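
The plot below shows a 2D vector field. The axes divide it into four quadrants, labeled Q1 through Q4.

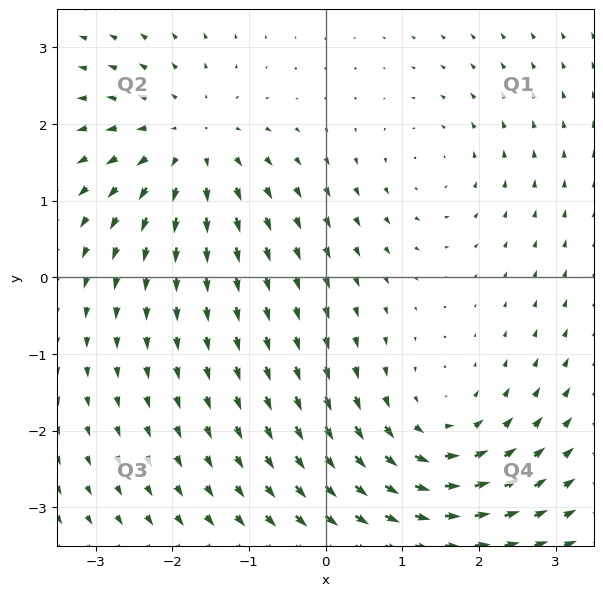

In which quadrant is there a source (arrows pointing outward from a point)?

The source sits at approximately (-1.8, 1.7), which lies in quadrant Q2. The divergence there is about +4, positive as expected for a source.

Q2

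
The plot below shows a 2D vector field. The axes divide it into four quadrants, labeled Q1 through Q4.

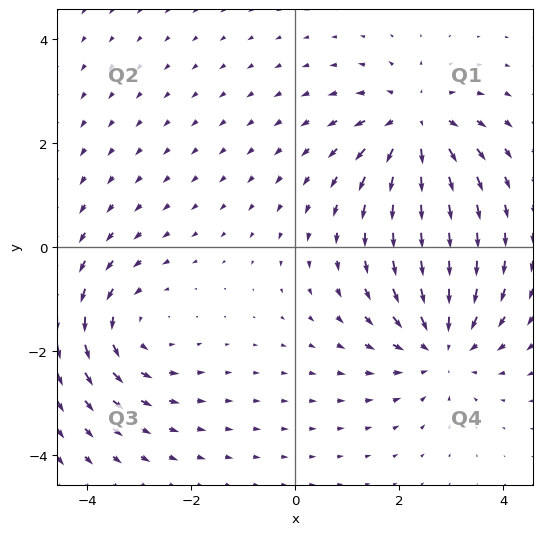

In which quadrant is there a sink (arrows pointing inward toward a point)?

Q4

The sink sits at approximately (2.8, -1.9), which lies in quadrant Q4. The divergence there is about -4, negative as expected for a sink.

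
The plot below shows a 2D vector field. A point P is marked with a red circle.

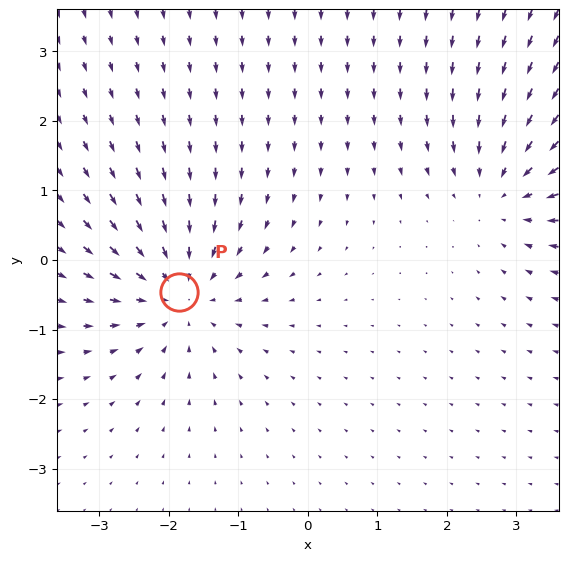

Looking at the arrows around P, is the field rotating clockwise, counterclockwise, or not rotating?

not rotating

Near P at (-1.9, -0.5) the arrows show no circulation. The curl there is ≈0.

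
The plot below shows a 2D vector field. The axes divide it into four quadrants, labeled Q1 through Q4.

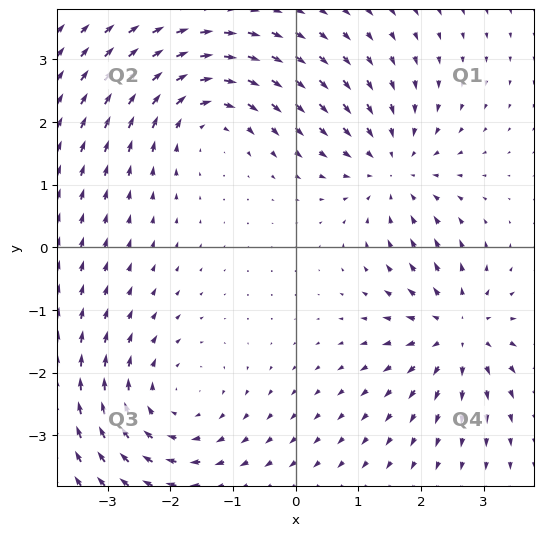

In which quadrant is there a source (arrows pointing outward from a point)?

Q4

The source sits at approximately (2.6, -1.3), which lies in quadrant Q4. The divergence there is about +5, positive as expected for a source.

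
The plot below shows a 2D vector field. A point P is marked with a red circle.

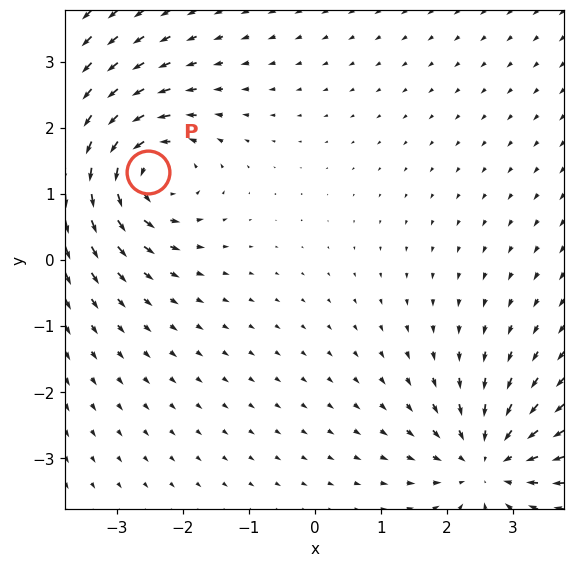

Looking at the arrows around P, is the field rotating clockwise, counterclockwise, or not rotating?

counterclockwise

Near P at (-2.5, 1.3) the arrows circulate counterclockwise. The curl (z-component) there is about +5; positive curl means counterclockwise rotation.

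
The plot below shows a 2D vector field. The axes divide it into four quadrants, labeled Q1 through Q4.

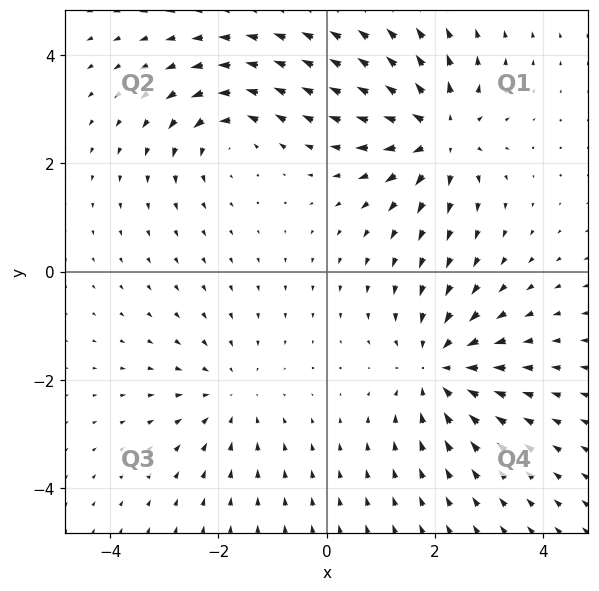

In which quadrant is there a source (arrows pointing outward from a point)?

Q1

The source sits at approximately (2.1, 2.6), which lies in quadrant Q1. The divergence there is about +6, positive as expected for a source.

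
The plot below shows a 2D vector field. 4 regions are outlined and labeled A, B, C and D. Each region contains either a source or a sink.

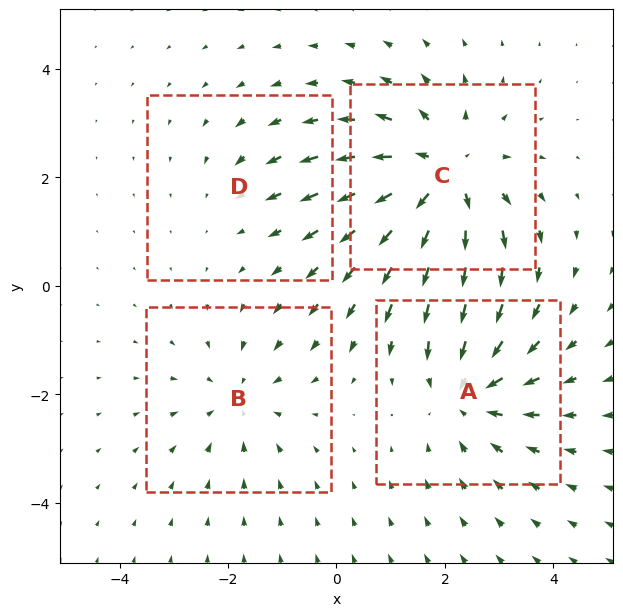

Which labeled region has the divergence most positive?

Divergence at each region's feature centre — A: about -4, B: about -3, C: about +5, D: about -2. Region C is most positive.

C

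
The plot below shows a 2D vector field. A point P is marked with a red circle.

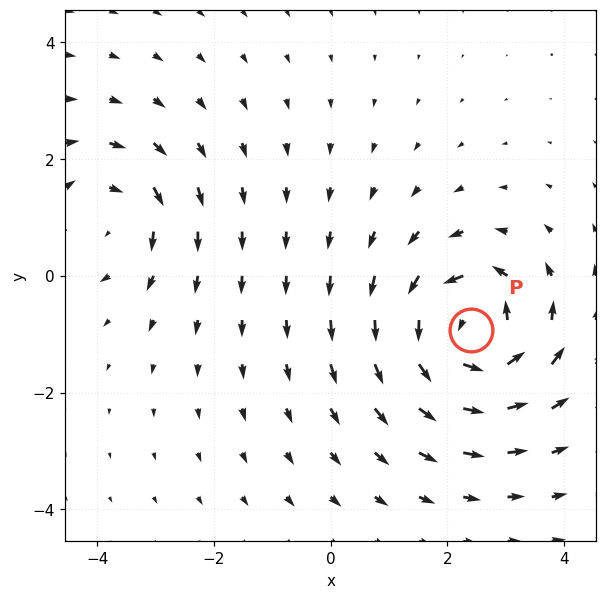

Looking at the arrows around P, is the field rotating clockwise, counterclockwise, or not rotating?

Near P at (2.4, -0.9) the arrows circulate counterclockwise. The curl (z-component) there is about +6; positive curl means counterclockwise rotation.

counterclockwise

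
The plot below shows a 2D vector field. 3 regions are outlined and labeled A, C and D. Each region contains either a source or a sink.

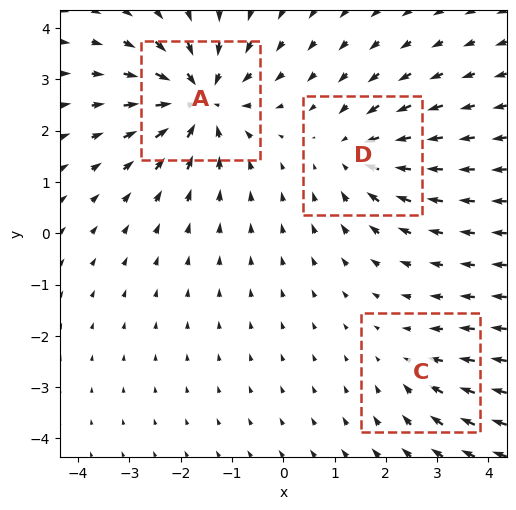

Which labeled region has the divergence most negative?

A

Divergence at each region's feature centre — A: about -5, C: about -2, D: about -3. Region A is most negative.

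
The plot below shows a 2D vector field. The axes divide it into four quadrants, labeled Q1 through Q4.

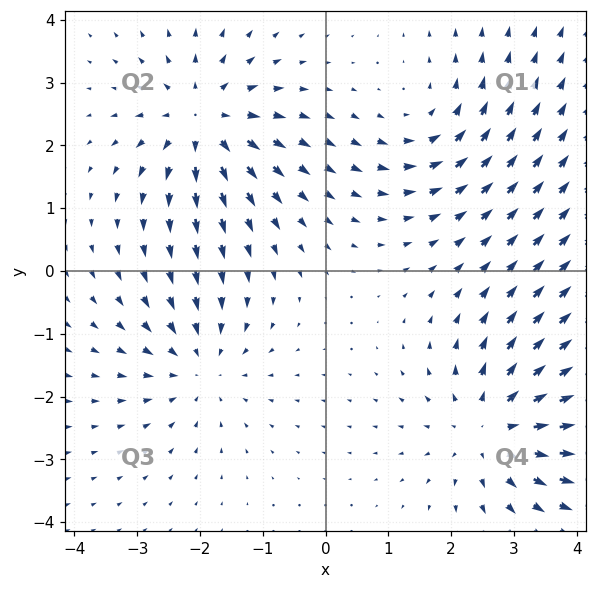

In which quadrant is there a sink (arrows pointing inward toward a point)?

Q3

The sink sits at approximately (-2.0, -1.5), which lies in quadrant Q3. The divergence there is about -3, negative as expected for a sink.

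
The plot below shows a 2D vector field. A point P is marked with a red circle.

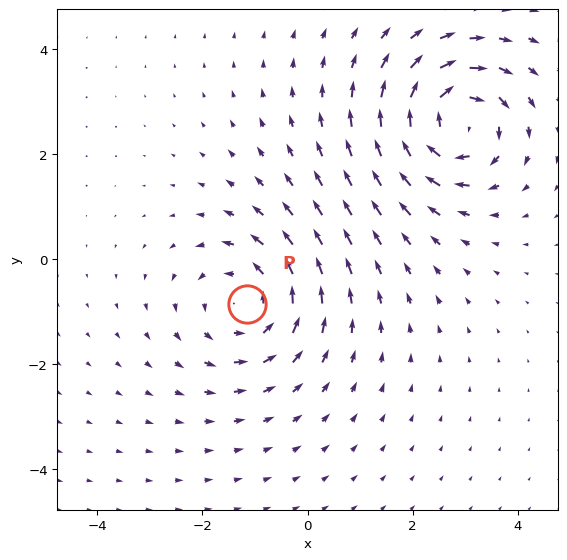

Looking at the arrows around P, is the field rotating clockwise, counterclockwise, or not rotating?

counterclockwise

Near P at (-1.2, -0.8) the arrows circulate counterclockwise. The curl (z-component) there is about +4; positive curl means counterclockwise rotation.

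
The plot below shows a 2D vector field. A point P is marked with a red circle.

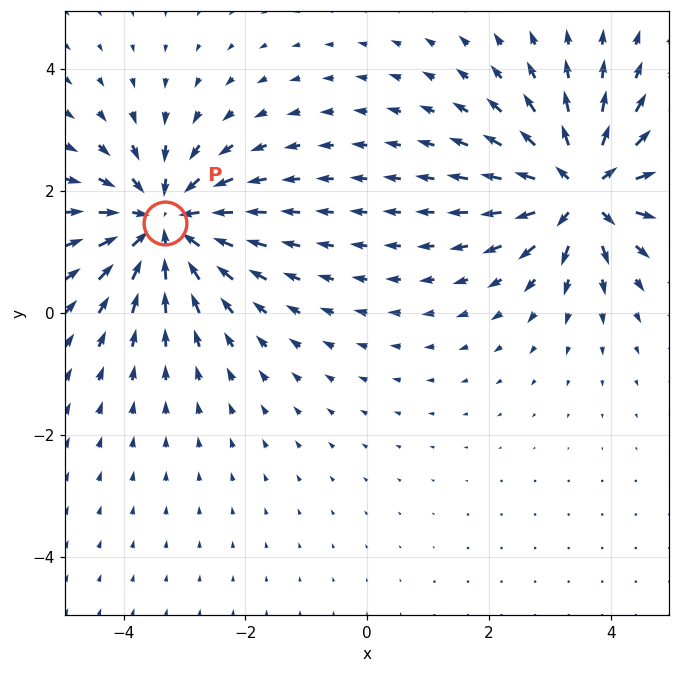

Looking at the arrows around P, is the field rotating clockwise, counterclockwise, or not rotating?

not rotating

Near P at (-3.3, 1.5) the arrows show no circulation. The curl there is ≈0.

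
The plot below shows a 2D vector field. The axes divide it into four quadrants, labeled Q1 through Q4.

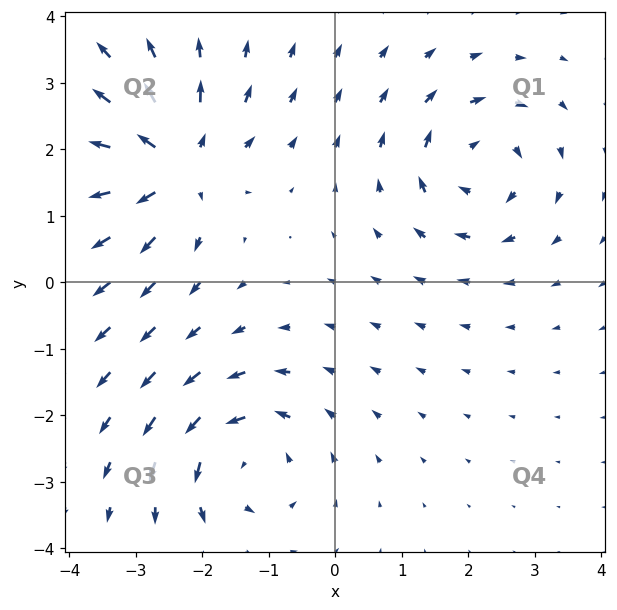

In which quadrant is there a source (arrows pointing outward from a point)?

The source sits at approximately (-2.4, 1.8), which lies in quadrant Q2. The divergence there is about +6, positive as expected for a source.

Q2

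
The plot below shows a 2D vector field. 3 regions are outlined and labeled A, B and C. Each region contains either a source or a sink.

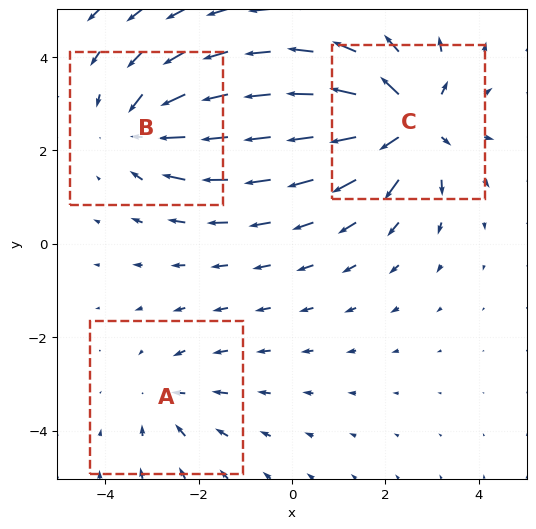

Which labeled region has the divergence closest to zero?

Divergence at each region's feature centre — A: about -2, B: about -3, C: about +5. Region A is closest to zero.

A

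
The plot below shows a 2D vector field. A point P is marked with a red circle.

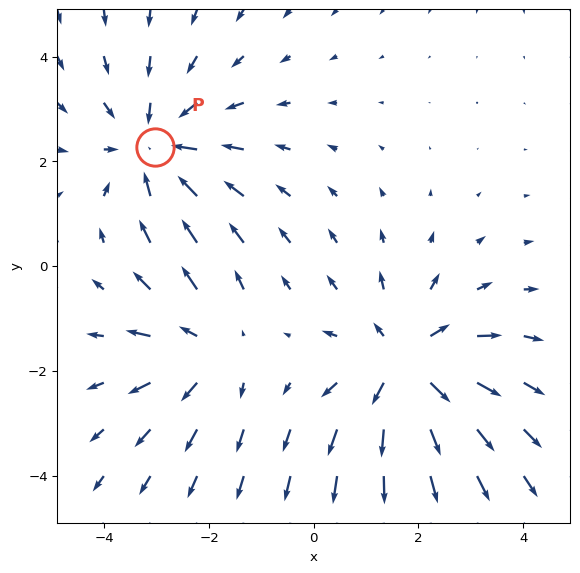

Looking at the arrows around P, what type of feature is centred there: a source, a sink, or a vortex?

At P (-3.0, 2.3) the arrows converge inward. Divergence about -4, curl ≈0 — negative divergence with near-zero curl is a sink.

sink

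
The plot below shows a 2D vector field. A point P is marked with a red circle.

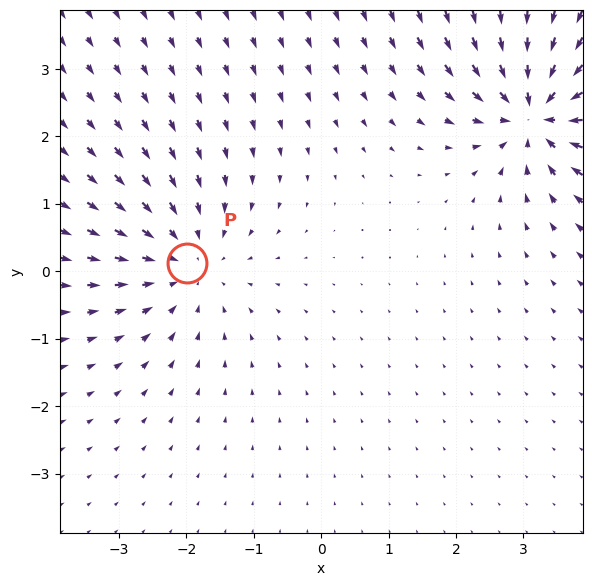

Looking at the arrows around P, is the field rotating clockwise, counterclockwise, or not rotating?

Near P at (-2.0, 0.1) the arrows show no circulation. The curl there is ≈0.

not rotating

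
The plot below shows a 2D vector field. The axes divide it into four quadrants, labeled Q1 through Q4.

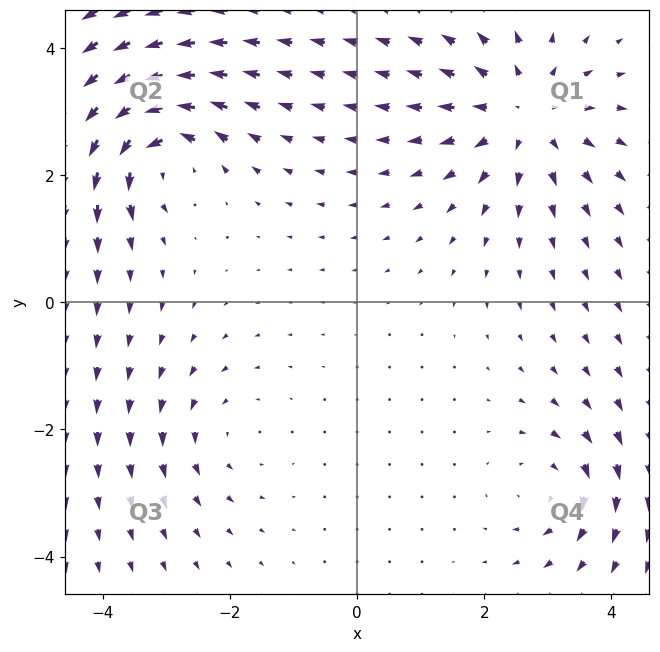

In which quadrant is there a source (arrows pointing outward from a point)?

Q1

The source sits at approximately (2.6, 3.0), which lies in quadrant Q1. The divergence there is about +5, positive as expected for a source.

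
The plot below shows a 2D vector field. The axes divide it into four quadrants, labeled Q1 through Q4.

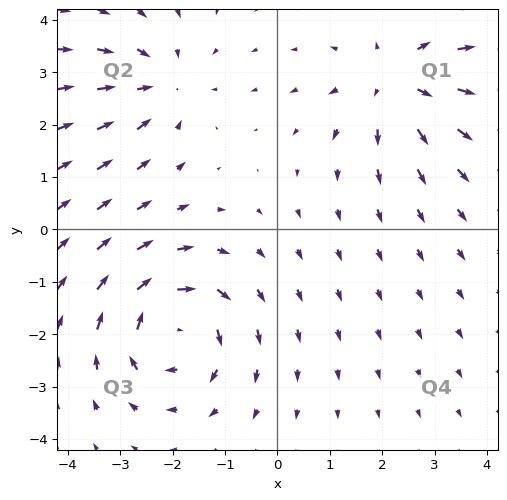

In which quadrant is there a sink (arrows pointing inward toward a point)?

Q2

The sink sits at approximately (-2.2, 2.8), which lies in quadrant Q2. The divergence there is about -3, negative as expected for a sink.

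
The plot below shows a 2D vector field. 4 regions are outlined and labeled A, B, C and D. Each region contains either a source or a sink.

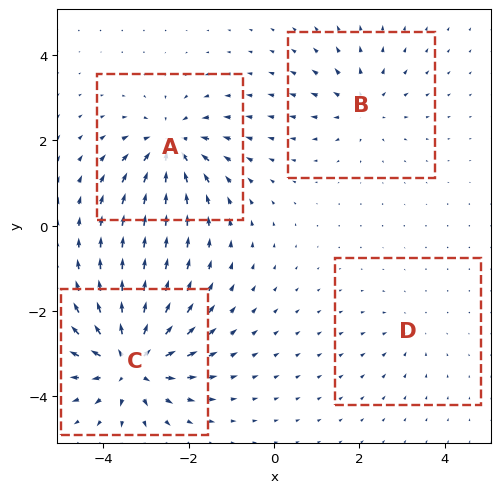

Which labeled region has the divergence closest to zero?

D

Divergence at each region's feature centre — A: about -6, B: about +4, C: about +8, D: about -2. Region D is closest to zero.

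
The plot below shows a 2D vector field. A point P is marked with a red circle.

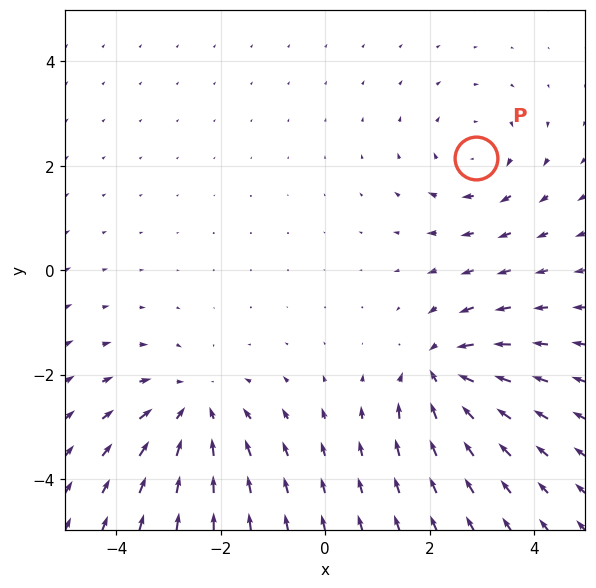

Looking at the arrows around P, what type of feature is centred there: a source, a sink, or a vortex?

At P (2.9, 2.2) the arrows circulate clockwise. Divergence ≈0, curl about -2 — near-zero divergence with nonzero curl is a vortex.

vortex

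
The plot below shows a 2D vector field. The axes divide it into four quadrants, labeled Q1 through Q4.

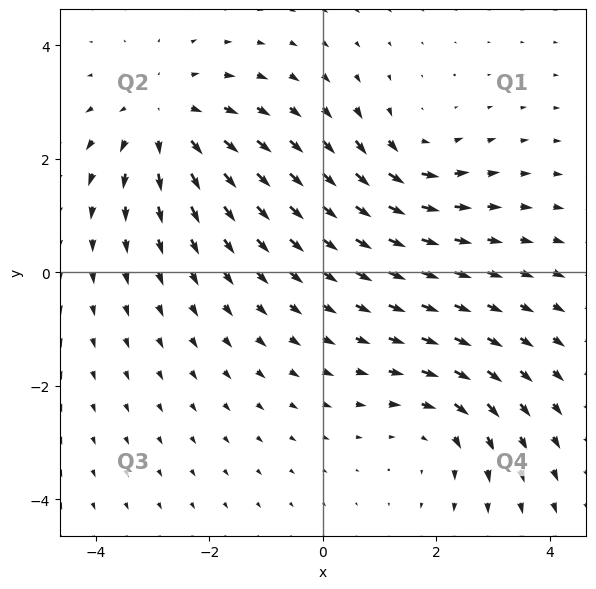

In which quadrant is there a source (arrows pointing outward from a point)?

The source sits at approximately (-2.8, 2.7), which lies in quadrant Q2. The divergence there is about +4, positive as expected for a source.

Q2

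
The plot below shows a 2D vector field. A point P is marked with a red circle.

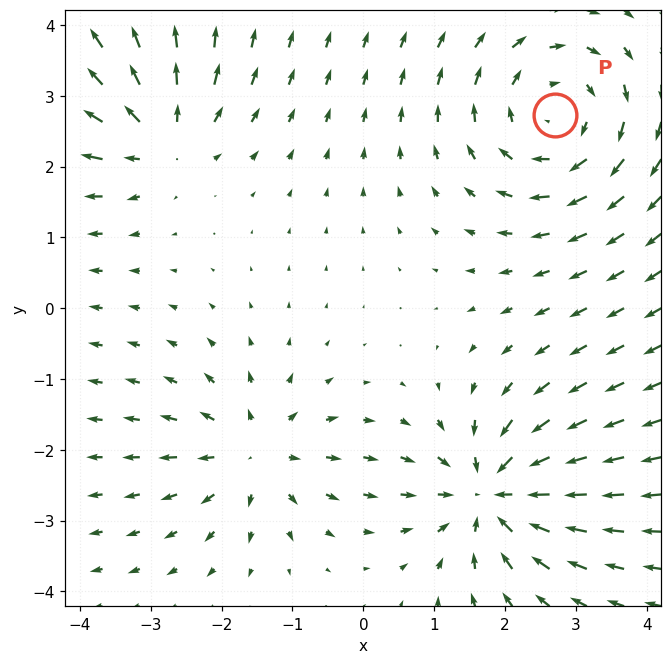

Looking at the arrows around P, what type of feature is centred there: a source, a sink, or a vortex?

vortex

At P (2.7, 2.7) the arrows circulate clockwise. Divergence ≈0, curl about -4 — near-zero divergence with nonzero curl is a vortex.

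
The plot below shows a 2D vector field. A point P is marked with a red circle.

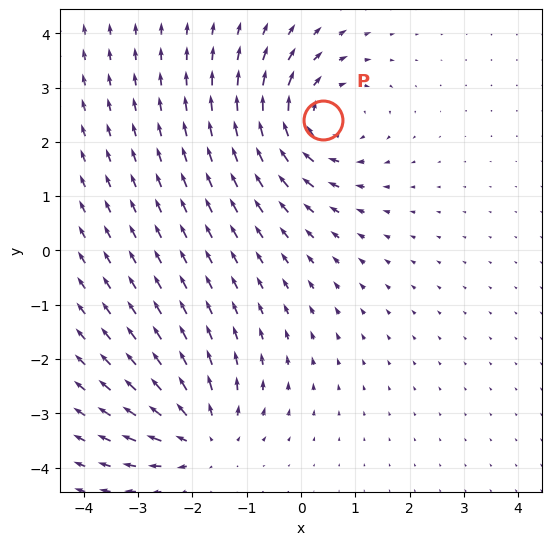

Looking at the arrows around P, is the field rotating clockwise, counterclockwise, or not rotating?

Near P at (0.4, 2.4) the arrows circulate clockwise. The curl (z-component) there is about -4; negative curl means clockwise rotation.

clockwise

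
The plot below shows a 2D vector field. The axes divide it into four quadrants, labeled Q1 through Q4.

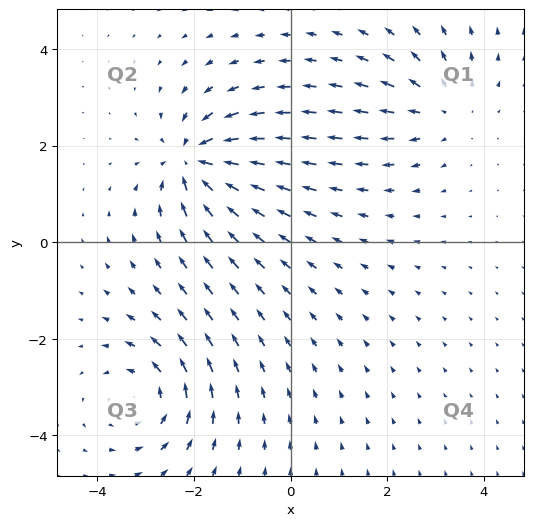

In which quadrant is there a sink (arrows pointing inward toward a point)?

The sink sits at approximately (-2.0, 1.7), which lies in quadrant Q2. The divergence there is about -6, negative as expected for a sink.

Q2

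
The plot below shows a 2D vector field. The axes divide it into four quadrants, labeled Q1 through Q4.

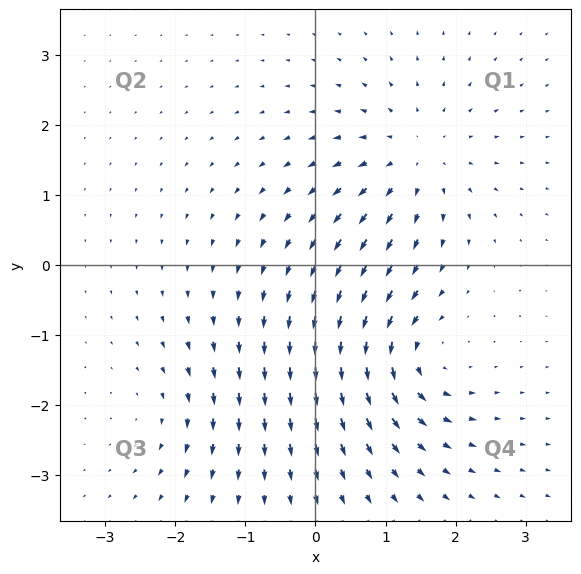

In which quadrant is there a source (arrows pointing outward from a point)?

Q1

The source sits at approximately (1.4, 1.5), which lies in quadrant Q1. The divergence there is about +4, positive as expected for a source.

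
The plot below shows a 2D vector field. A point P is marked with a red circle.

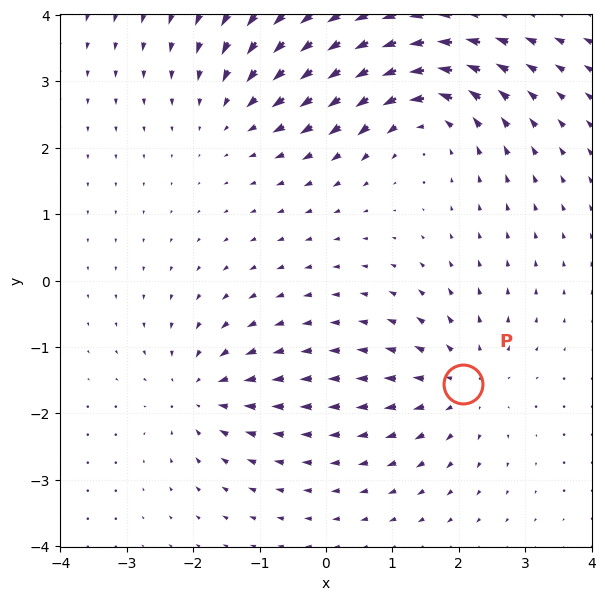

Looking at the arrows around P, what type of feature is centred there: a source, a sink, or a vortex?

At P (2.1, -1.6) the arrows spread outward. Divergence about +4, curl ≈0 — positive divergence with near-zero curl is a source.

source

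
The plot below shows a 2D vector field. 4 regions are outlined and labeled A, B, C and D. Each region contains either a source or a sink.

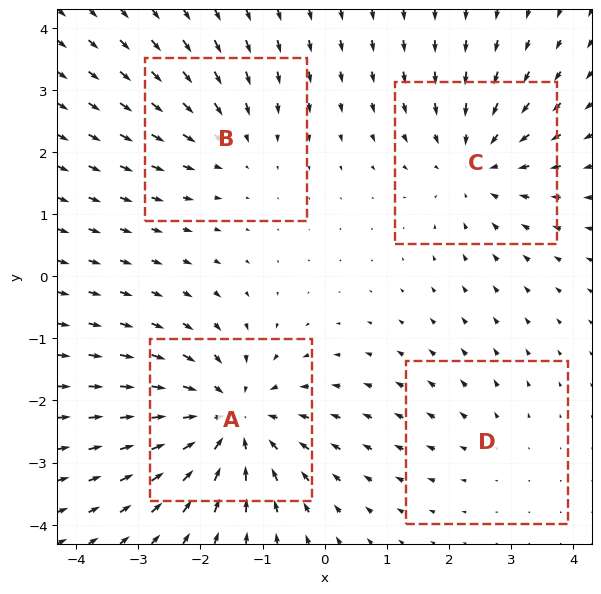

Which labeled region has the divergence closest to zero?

D

Divergence at each region's feature centre — A: about -6, B: about -3, C: about -4, D: about +2. Region D is closest to zero.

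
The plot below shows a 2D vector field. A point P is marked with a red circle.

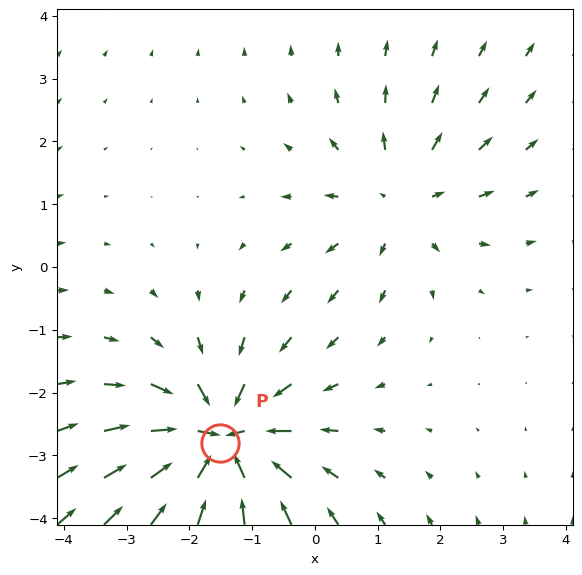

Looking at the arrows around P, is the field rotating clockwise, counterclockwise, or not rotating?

Near P at (-1.5, -2.8) the arrows show no circulation. The curl there is ≈0.

not rotating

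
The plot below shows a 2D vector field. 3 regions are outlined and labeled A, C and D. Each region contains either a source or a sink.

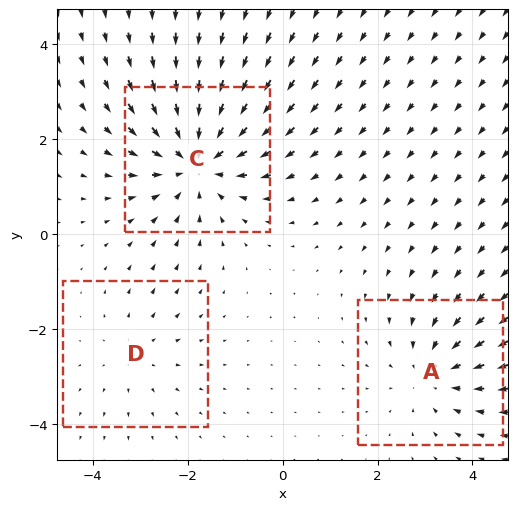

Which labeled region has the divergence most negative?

C

Divergence at each region's feature centre — A: about -3, C: about -4, D: about +2. Region C is most negative.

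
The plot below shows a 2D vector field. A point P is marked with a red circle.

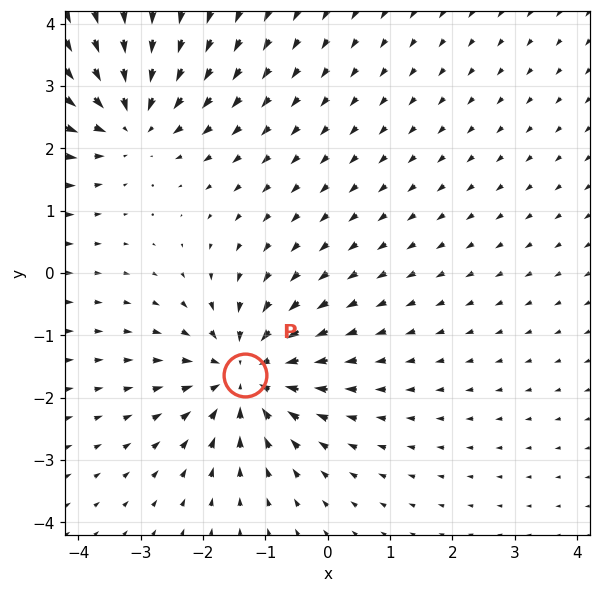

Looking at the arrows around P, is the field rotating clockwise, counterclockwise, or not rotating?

not rotating

Near P at (-1.3, -1.6) the arrows show no circulation. The curl there is ≈0.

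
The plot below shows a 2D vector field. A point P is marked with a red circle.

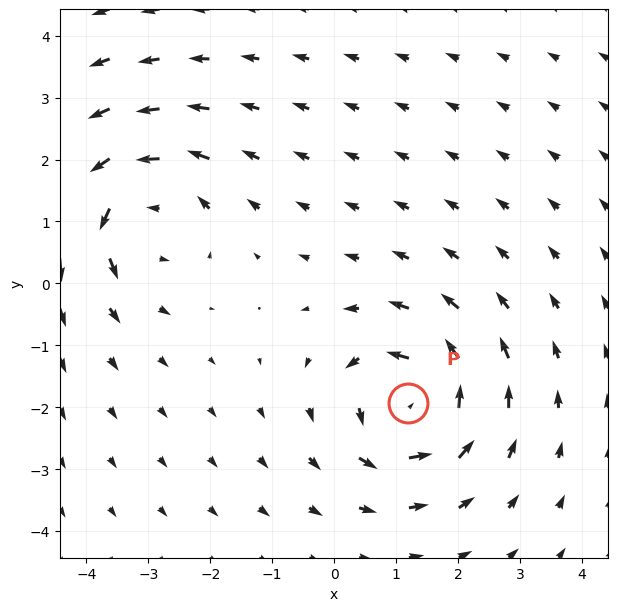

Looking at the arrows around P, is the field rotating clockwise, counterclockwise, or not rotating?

Near P at (1.2, -1.9) the arrows circulate counterclockwise. The curl (z-component) there is about +6; positive curl means counterclockwise rotation.

counterclockwise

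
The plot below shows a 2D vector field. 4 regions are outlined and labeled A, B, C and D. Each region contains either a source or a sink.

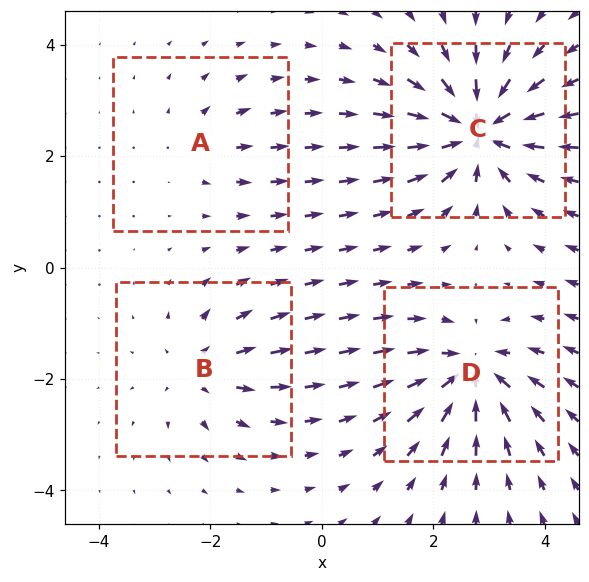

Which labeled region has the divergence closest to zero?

A

Divergence at each region's feature centre — A: about +2, B: about +4, C: about -8, D: about -6. Region A is closest to zero.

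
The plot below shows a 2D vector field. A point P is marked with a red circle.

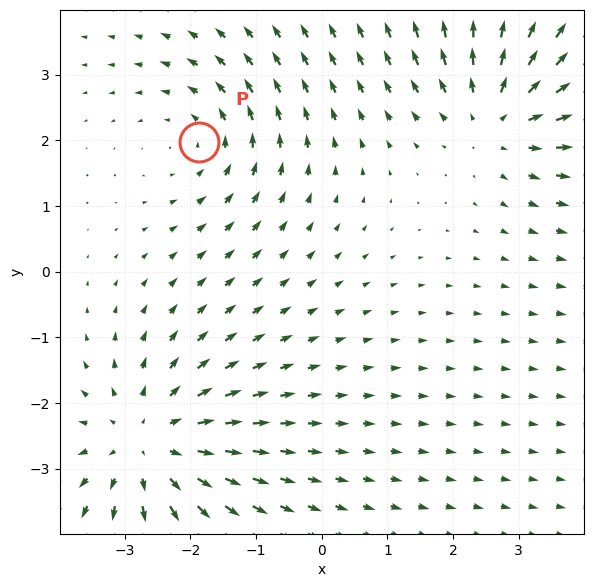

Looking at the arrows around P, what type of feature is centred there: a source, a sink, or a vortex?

At P (-1.9, 2.0) the arrows circulate counterclockwise. Divergence ≈0, curl about +3 — near-zero divergence with nonzero curl is a vortex.

vortex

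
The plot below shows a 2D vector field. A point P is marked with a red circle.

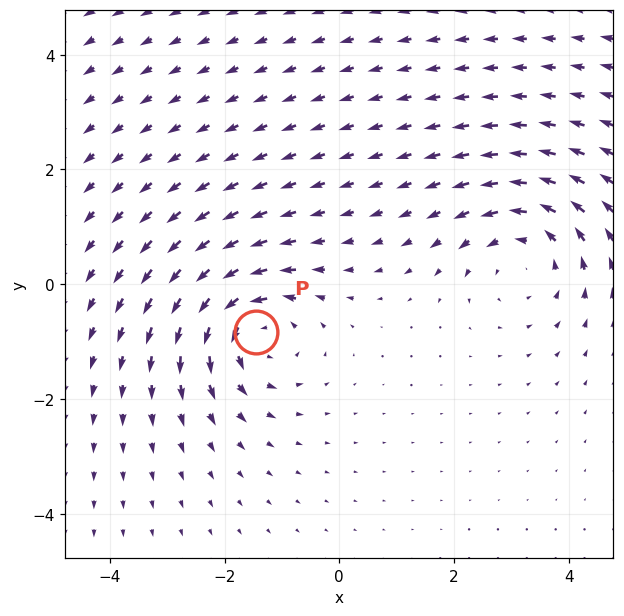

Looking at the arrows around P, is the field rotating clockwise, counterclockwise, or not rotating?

Near P at (-1.4, -0.8) the arrows circulate counterclockwise. The curl (z-component) there is about +4; positive curl means counterclockwise rotation.

counterclockwise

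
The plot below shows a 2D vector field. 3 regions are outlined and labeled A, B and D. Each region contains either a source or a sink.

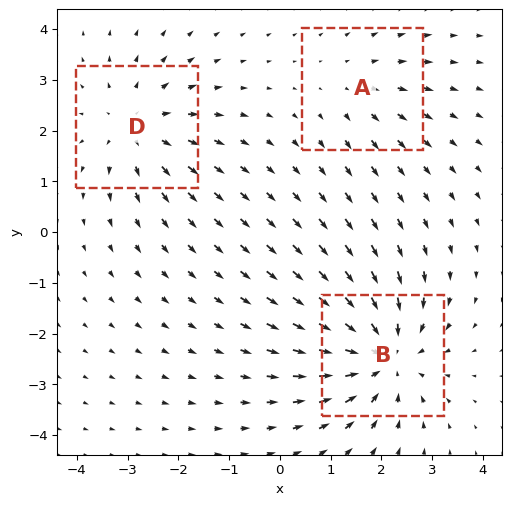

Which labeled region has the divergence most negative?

B

Divergence at each region's feature centre — A: about +2, B: about -4, D: about +3. Region B is most negative.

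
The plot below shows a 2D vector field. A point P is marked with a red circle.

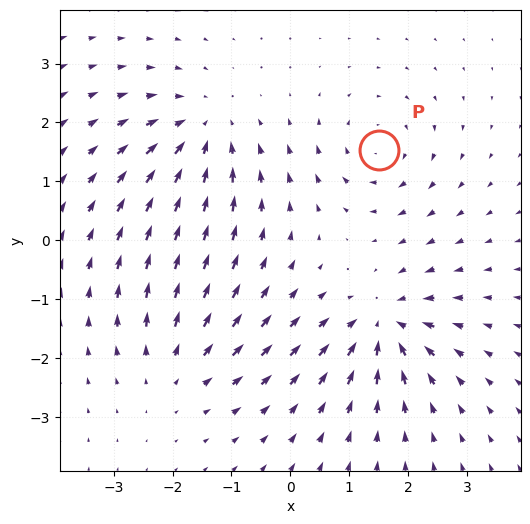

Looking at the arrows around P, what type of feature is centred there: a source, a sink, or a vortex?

At P (1.5, 1.5) the arrows circulate clockwise. Divergence ≈0, curl about -4 — near-zero divergence with nonzero curl is a vortex.

vortex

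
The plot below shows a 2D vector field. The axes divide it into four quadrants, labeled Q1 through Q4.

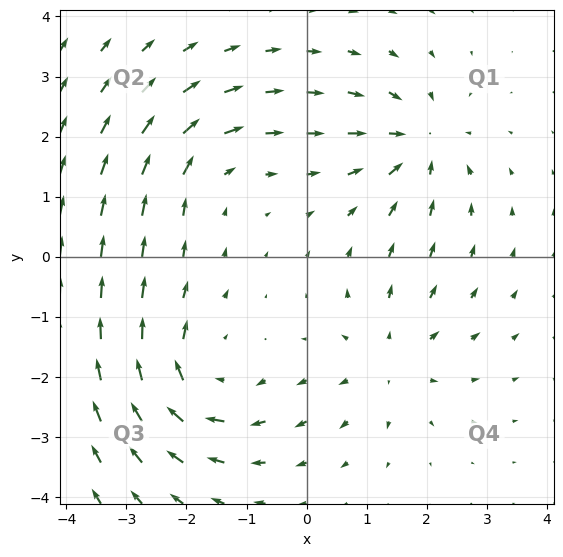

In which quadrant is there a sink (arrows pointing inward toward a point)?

Q1

The sink sits at approximately (1.9, 1.9), which lies in quadrant Q1. The divergence there is about -4, negative as expected for a sink.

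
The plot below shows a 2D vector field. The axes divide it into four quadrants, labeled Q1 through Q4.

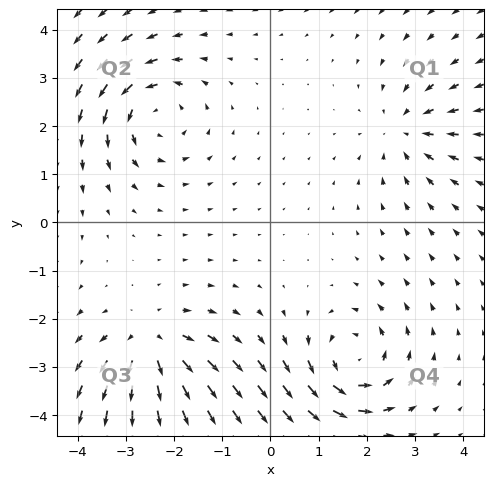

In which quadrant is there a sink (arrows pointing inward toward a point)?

Q1

The sink sits at approximately (2.8, 1.9), which lies in quadrant Q1. The divergence there is about -3, negative as expected for a sink.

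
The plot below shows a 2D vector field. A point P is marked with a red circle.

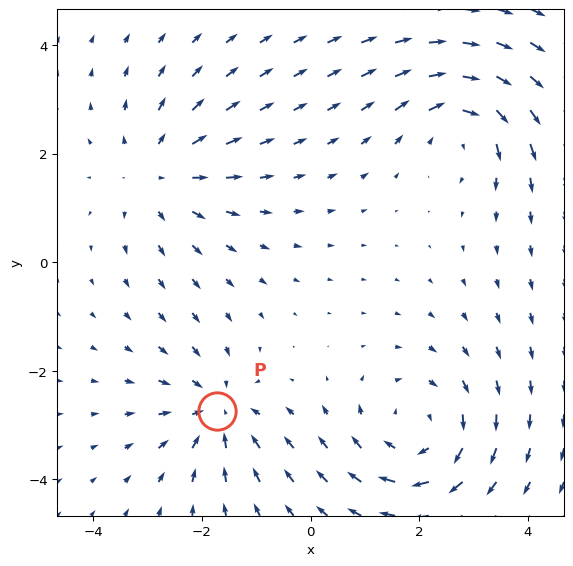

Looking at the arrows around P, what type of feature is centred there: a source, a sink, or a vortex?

sink

At P (-1.7, -2.7) the arrows converge inward. Divergence about -4, curl ≈0 — negative divergence with near-zero curl is a sink.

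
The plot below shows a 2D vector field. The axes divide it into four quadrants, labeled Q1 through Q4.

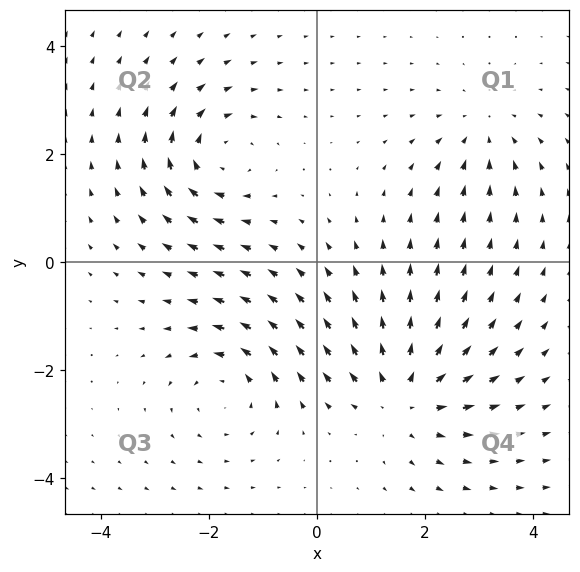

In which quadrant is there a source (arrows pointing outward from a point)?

The source sits at approximately (1.6, -2.4), which lies in quadrant Q4. The divergence there is about +4, positive as expected for a source.

Q4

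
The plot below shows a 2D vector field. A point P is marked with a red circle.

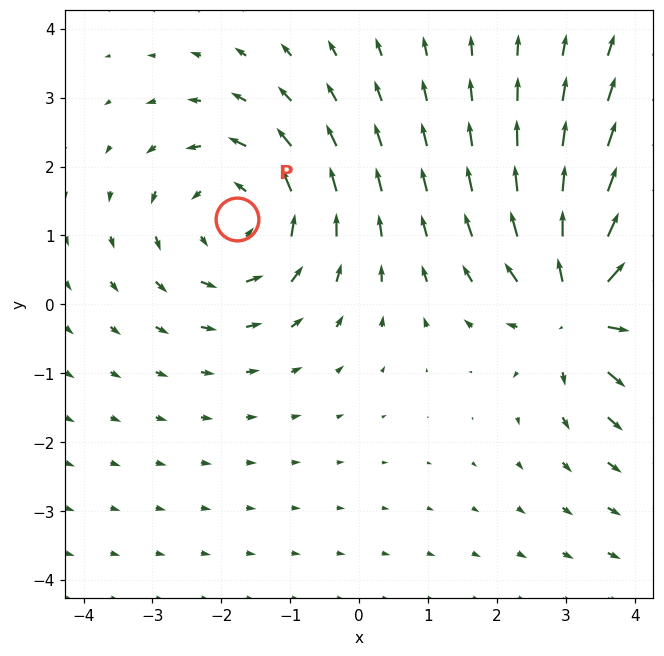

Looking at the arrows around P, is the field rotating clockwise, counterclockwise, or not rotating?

counterclockwise

Near P at (-1.8, 1.2) the arrows circulate counterclockwise. The curl (z-component) there is about +3; positive curl means counterclockwise rotation.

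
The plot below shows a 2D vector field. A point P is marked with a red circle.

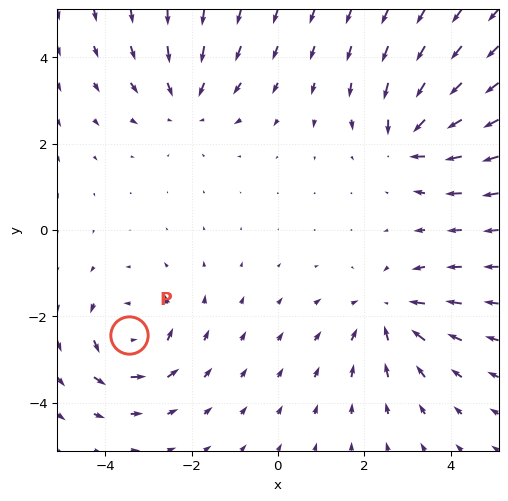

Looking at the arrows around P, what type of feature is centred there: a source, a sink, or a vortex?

At P (-3.5, -2.4) the arrows circulate counterclockwise. Divergence ≈0, curl about +4 — near-zero divergence with nonzero curl is a vortex.

vortex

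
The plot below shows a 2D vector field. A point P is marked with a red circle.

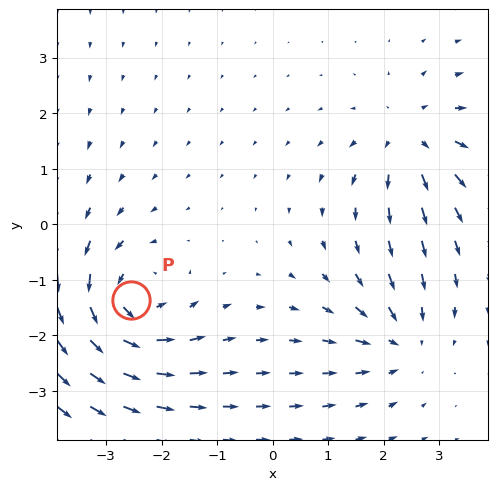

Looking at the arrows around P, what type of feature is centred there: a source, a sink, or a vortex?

At P (-2.6, -1.4) the arrows circulate counterclockwise. Divergence ≈0, curl about +5 — near-zero divergence with nonzero curl is a vortex.

vortex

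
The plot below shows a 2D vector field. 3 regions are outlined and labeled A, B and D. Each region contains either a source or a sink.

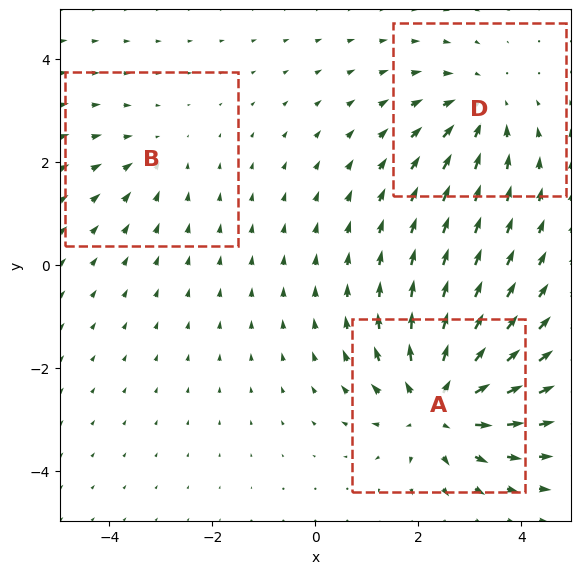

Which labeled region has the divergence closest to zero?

Divergence at each region's feature centre — A: about +5, B: about -2, D: about -3. Region B is closest to zero.

B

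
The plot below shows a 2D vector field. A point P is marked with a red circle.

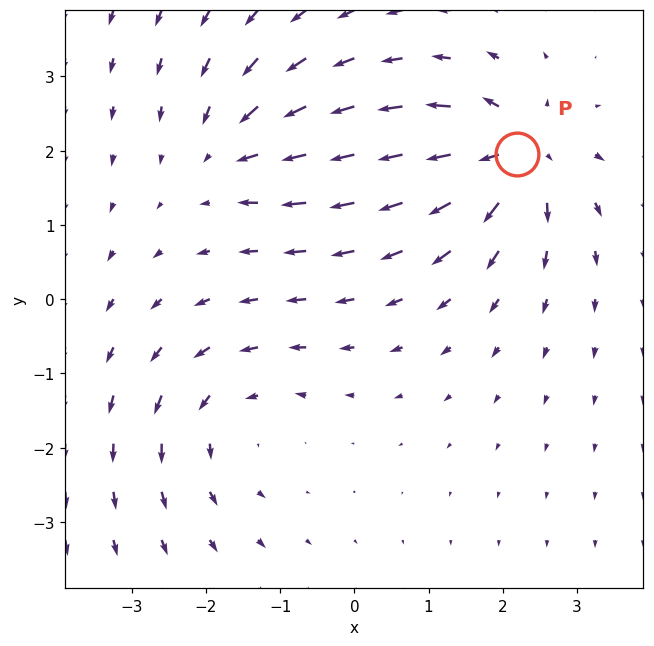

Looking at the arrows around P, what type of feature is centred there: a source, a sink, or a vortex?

At P (2.2, 2.0) the arrows spread outward. Divergence about +6, curl ≈0 — positive divergence with near-zero curl is a source.

source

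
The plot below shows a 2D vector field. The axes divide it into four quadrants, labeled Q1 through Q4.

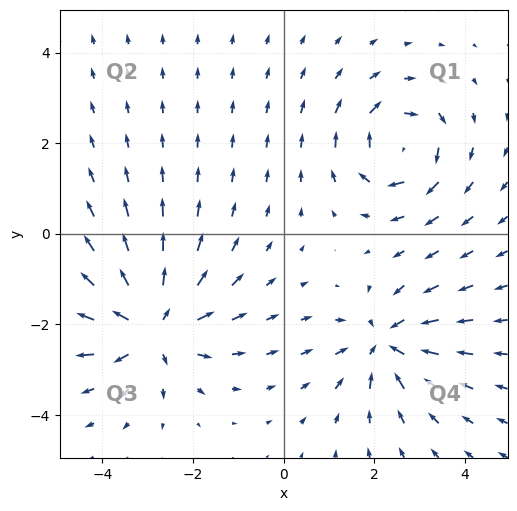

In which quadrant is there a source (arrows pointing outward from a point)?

The source sits at approximately (-2.9, -2.0), which lies in quadrant Q3. The divergence there is about +6, positive as expected for a source.

Q3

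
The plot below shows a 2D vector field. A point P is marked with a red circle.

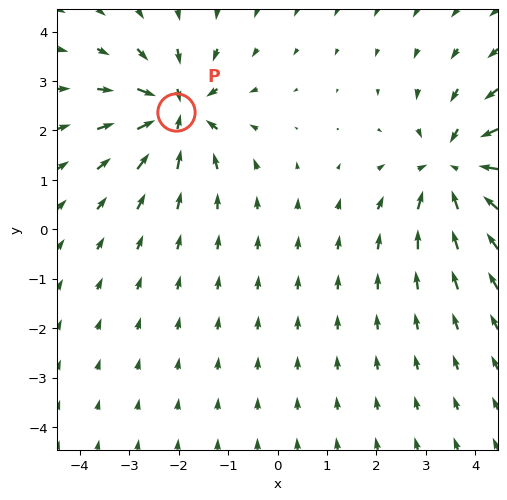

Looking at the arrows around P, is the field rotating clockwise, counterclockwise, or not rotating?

Near P at (-2.0, 2.4) the arrows show no circulation. The curl there is ≈0.

not rotating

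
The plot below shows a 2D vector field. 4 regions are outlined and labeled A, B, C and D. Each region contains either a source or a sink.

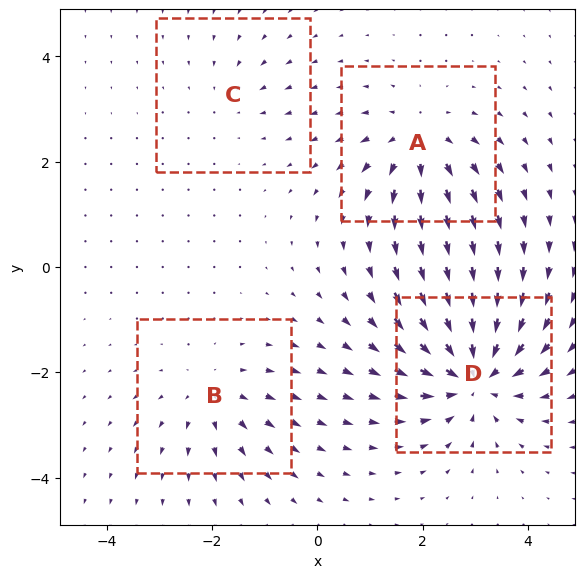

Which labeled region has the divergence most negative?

D

Divergence at each region's feature centre — A: about +5, B: about +4, C: about -2, D: about -7. Region D is most negative.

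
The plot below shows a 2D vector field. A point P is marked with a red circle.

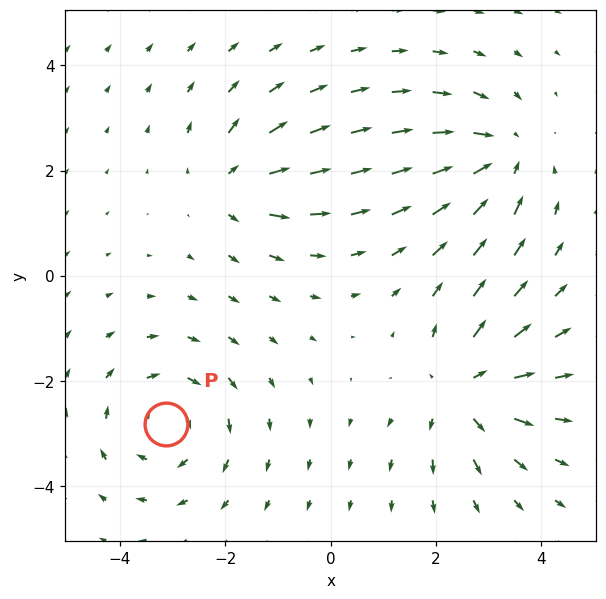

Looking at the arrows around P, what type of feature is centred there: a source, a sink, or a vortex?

vortex

At P (-3.1, -2.8) the arrows circulate clockwise. Divergence ≈0, curl about -4 — near-zero divergence with nonzero curl is a vortex.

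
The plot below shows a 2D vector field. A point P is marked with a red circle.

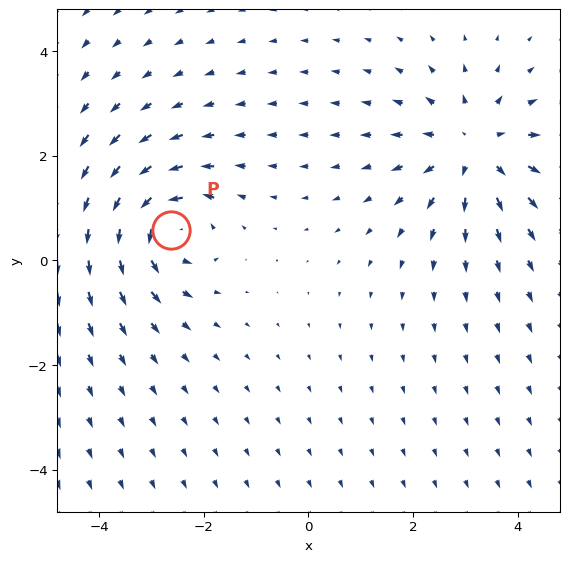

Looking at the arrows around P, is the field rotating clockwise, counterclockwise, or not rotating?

counterclockwise

Near P at (-2.6, 0.6) the arrows circulate counterclockwise. The curl (z-component) there is about +5; positive curl means counterclockwise rotation.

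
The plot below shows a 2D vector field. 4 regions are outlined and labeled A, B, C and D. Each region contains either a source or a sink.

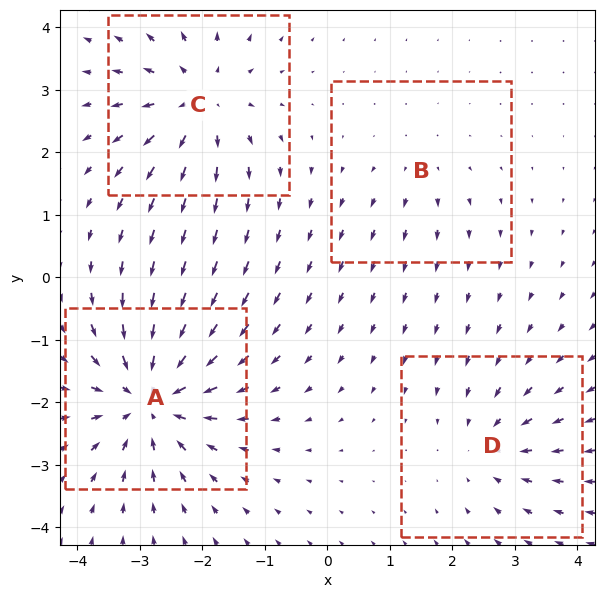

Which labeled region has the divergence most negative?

A

Divergence at each region's feature centre — A: about -7, B: about +2, C: about +5, D: about -3. Region A is most negative.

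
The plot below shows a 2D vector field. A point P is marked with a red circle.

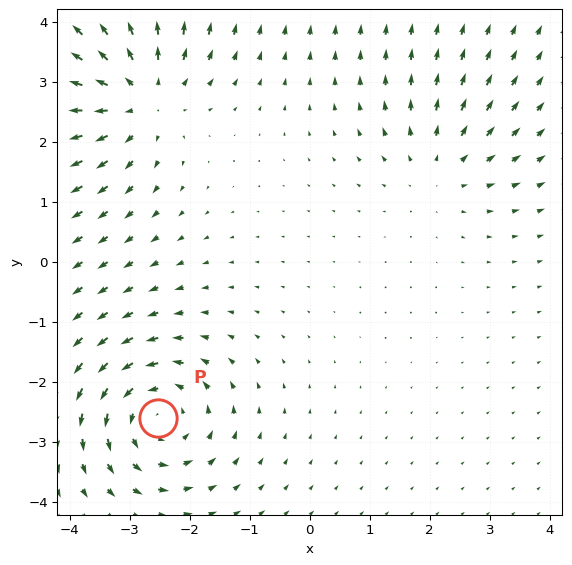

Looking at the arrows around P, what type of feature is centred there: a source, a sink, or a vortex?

vortex

At P (-2.5, -2.6) the arrows circulate counterclockwise. Divergence ≈0, curl about +5 — near-zero divergence with nonzero curl is a vortex.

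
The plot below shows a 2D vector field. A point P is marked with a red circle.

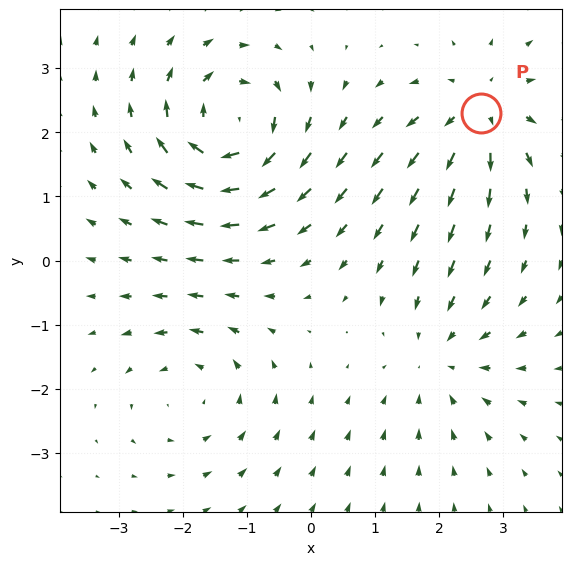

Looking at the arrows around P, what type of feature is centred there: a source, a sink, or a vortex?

At P (2.6, 2.3) the arrows spread outward. Divergence about +4, curl ≈0 — positive divergence with near-zero curl is a source.

source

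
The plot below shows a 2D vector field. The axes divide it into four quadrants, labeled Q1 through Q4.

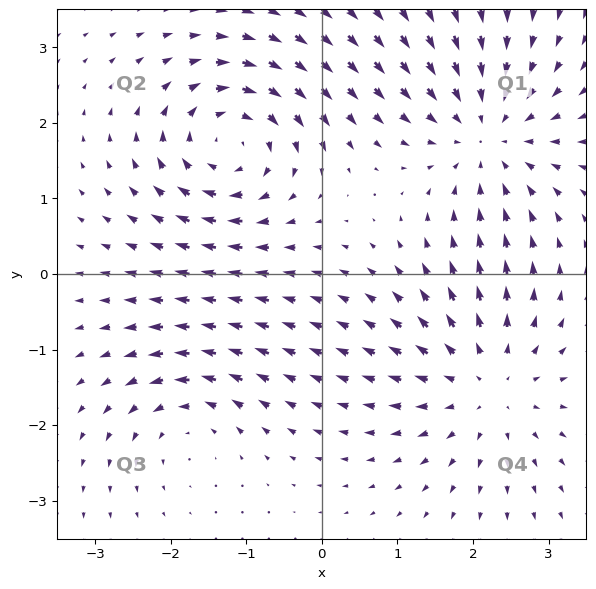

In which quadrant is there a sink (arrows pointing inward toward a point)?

The sink sits at approximately (2.2, 1.8), which lies in quadrant Q1. The divergence there is about -4, negative as expected for a sink.

Q1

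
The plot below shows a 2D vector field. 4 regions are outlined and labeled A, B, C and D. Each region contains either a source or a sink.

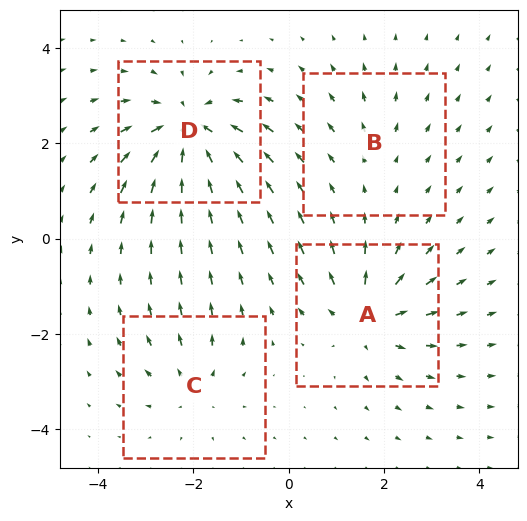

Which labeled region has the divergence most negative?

D

Divergence at each region's feature centre — A: about +6, B: about +2, C: about +4, D: about -7. Region D is most negative.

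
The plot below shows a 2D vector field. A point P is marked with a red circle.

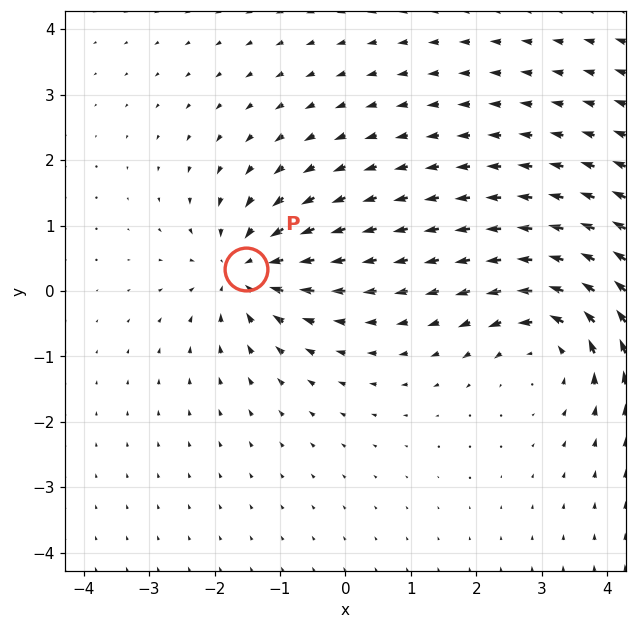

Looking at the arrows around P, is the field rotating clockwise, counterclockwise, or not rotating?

Near P at (-1.5, 0.3) the arrows show no circulation. The curl there is ≈0.

not rotating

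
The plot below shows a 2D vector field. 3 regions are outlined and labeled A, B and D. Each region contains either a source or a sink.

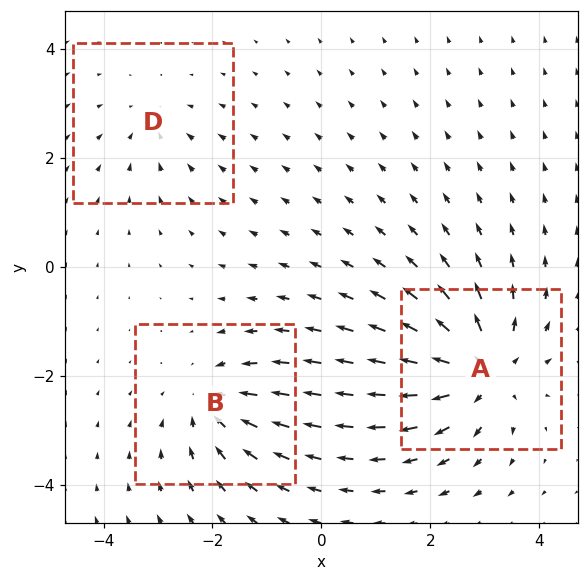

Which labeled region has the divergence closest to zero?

Divergence at each region's feature centre — A: about +6, B: about -4, D: about -2. Region D is closest to zero.

D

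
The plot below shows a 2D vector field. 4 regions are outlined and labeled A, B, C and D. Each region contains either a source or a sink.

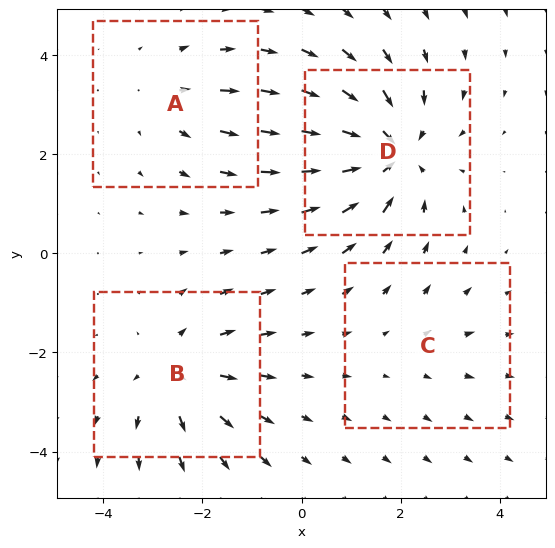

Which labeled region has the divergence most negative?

D

Divergence at each region's feature centre — A: about +3, B: about +4, C: about +2, D: about -6. Region D is most negative.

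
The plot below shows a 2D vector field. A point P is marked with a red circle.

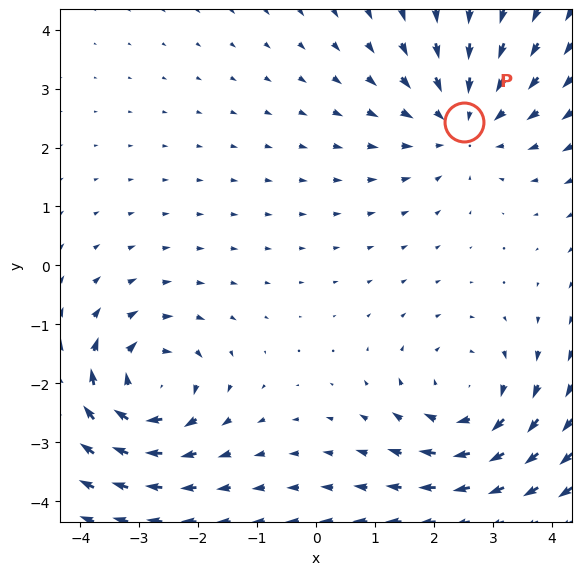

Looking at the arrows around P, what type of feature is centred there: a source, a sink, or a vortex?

sink

At P (2.5, 2.4) the arrows converge inward. Divergence about -3, curl ≈0 — negative divergence with near-zero curl is a sink.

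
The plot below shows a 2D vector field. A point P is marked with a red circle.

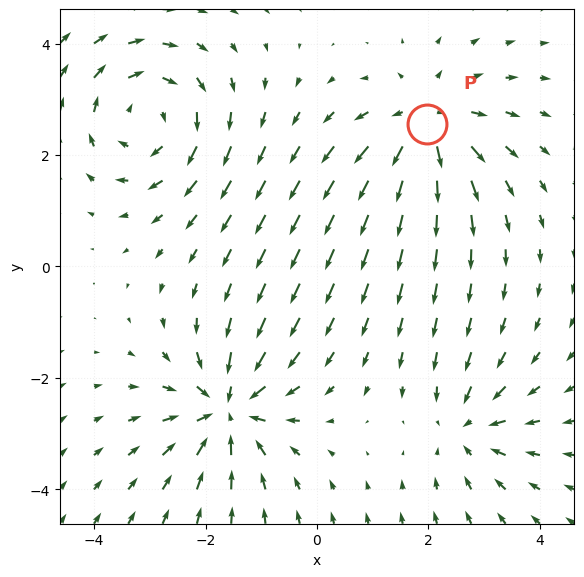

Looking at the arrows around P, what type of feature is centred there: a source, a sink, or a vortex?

source

At P (2.0, 2.6) the arrows spread outward. Divergence about +4, curl ≈0 — positive divergence with near-zero curl is a source.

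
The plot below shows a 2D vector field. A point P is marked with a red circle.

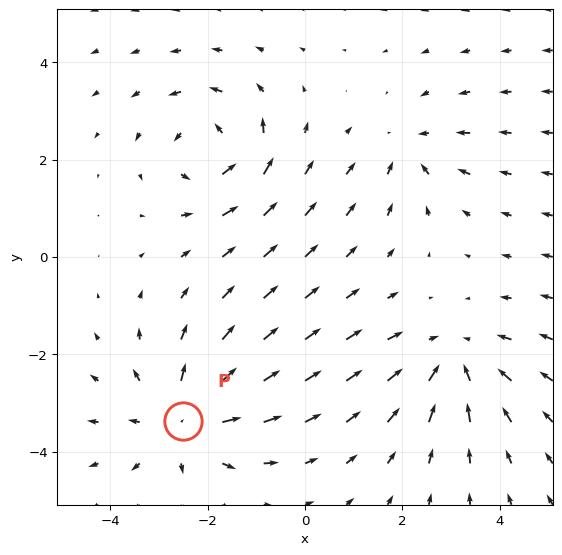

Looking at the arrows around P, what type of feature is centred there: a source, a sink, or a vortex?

At P (-2.5, -3.4) the arrows spread outward. Divergence about +4, curl ≈0 — positive divergence with near-zero curl is a source.

source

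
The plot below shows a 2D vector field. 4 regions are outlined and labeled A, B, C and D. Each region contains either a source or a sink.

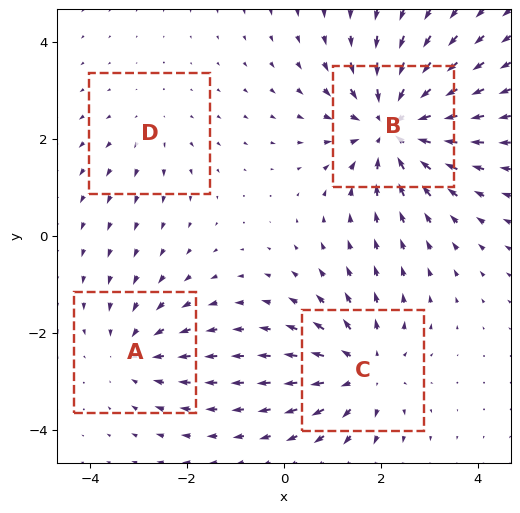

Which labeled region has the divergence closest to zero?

Divergence at each region's feature centre — A: about -3, B: about -6, C: about +4, D: about +2. Region D is closest to zero.

D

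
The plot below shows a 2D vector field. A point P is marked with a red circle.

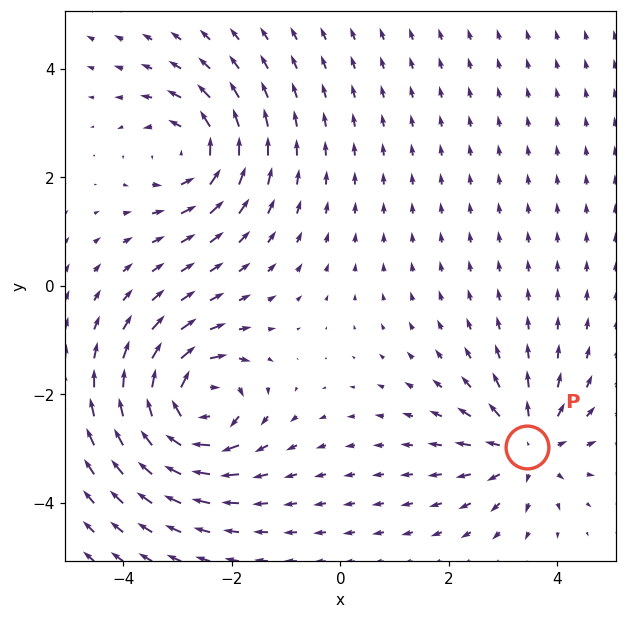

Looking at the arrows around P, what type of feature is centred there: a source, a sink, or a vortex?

source

At P (3.4, -3.0) the arrows spread outward. Divergence about +5, curl ≈0 — positive divergence with near-zero curl is a source.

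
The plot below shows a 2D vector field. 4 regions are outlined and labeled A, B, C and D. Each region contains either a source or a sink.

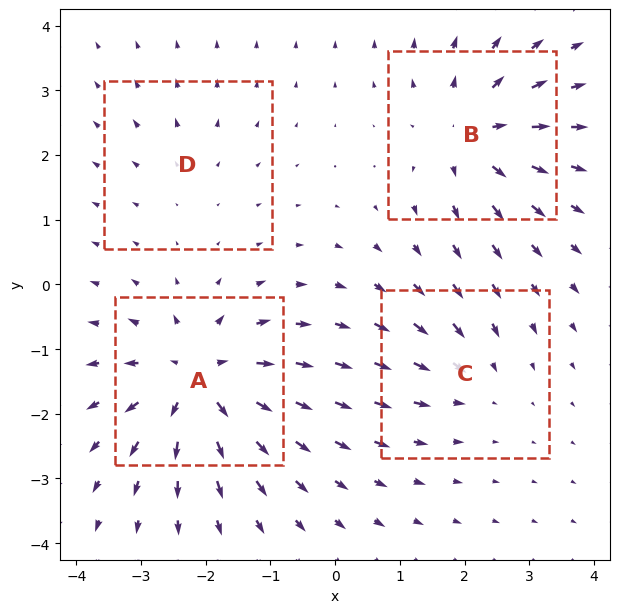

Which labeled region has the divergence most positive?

A

Divergence at each region's feature centre — A: about +7, B: about +6, C: about -3, D: about +2. Region A is most positive.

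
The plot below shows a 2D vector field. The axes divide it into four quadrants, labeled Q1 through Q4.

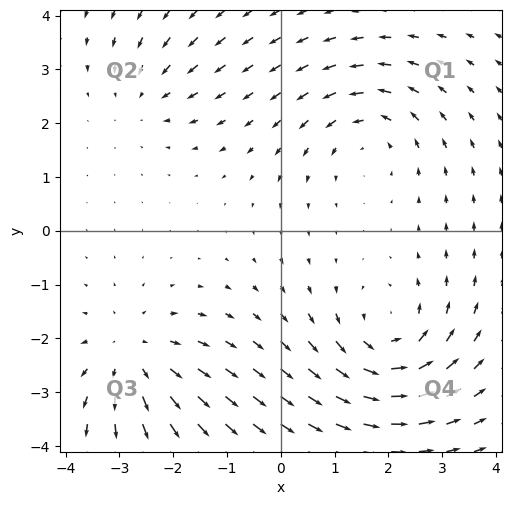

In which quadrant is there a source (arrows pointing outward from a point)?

The source sits at approximately (-2.8, -2.3), which lies in quadrant Q3. The divergence there is about +4, positive as expected for a source.

Q3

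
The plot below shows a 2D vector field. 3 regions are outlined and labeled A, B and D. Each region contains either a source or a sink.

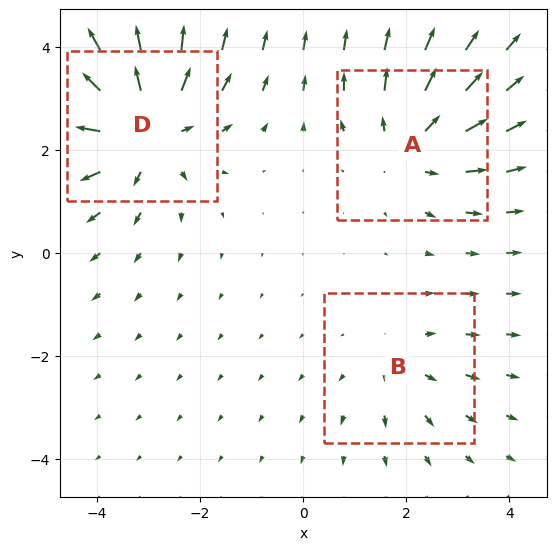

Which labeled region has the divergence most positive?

D

Divergence at each region's feature centre — A: about +3, B: about +2, D: about +4. Region D is most positive.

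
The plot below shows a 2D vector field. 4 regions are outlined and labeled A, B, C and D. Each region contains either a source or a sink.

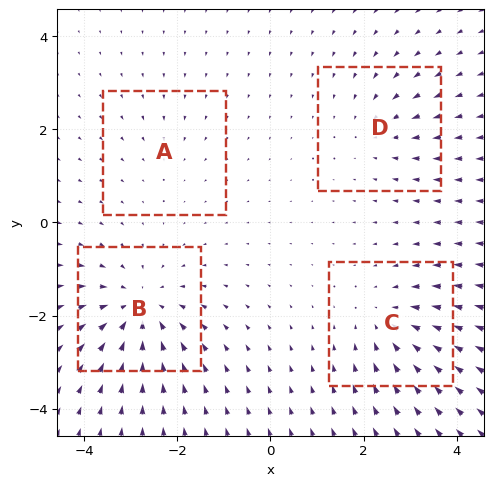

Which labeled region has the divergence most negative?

Divergence at each region's feature centre — A: about -2, B: about -6, C: about -4, D: about -3. Region B is most negative.

B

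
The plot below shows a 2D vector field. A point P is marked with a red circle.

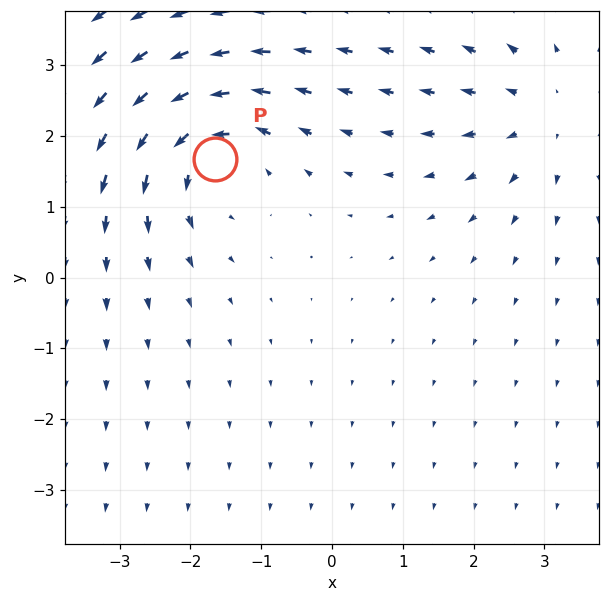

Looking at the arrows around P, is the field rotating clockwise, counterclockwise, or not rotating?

counterclockwise

Near P at (-1.7, 1.7) the arrows circulate counterclockwise. The curl (z-component) there is about +5; positive curl means counterclockwise rotation.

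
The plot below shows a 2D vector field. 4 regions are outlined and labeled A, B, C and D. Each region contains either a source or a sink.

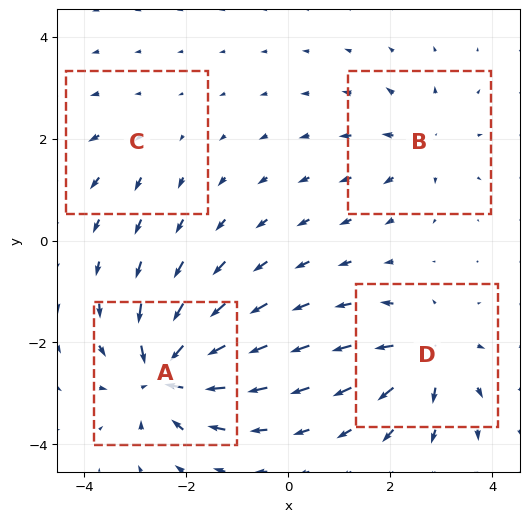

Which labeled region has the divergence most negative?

Divergence at each region's feature centre — A: about -9, B: about +4, C: about +3, D: about +6. Region A is most negative.

A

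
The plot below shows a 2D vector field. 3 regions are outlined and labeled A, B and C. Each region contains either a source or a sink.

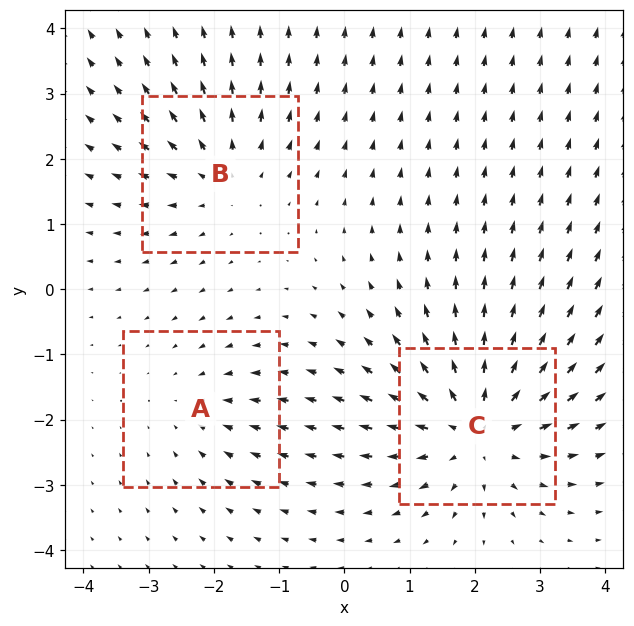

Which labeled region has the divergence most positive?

C

Divergence at each region's feature centre — A: about -2, B: about +3, C: about +5. Region C is most positive.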